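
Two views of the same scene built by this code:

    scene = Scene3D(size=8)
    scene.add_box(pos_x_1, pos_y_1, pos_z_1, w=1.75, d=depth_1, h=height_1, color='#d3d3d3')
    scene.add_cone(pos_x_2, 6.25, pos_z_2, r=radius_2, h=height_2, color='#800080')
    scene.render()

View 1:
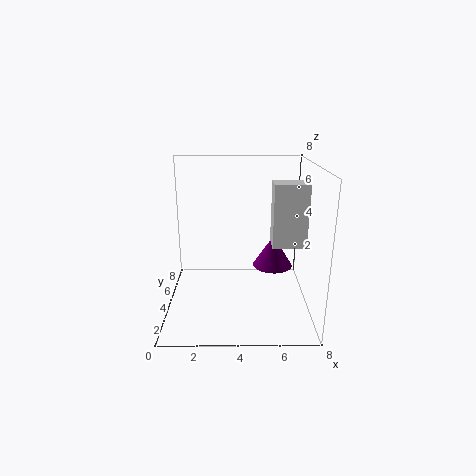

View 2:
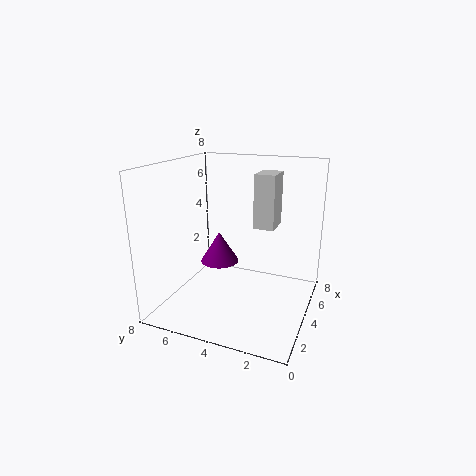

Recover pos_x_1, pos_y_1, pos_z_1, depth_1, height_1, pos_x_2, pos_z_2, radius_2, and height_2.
pos_x_1 = 5.75
pos_y_1 = 2.5
pos_z_1 = 4
depth_1 = 1.25
height_1 = 3.25
pos_x_2 = 6.25
pos_z_2 = 1.25
radius_2 = 1.25
height_2 = 2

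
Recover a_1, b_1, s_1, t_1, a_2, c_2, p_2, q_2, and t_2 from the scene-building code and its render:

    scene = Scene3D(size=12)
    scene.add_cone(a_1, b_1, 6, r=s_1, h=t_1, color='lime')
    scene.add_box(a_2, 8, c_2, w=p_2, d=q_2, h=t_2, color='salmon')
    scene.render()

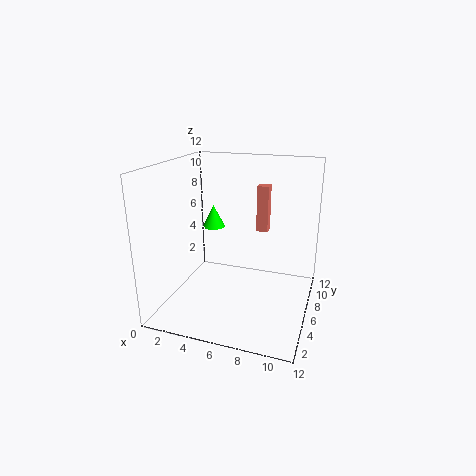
a_1 = 3; b_1 = 8; s_1 = 1; t_1 = 2; a_2 = 7; c_2 = 6; p_2 = 1; q_2 = 1; t_2 = 4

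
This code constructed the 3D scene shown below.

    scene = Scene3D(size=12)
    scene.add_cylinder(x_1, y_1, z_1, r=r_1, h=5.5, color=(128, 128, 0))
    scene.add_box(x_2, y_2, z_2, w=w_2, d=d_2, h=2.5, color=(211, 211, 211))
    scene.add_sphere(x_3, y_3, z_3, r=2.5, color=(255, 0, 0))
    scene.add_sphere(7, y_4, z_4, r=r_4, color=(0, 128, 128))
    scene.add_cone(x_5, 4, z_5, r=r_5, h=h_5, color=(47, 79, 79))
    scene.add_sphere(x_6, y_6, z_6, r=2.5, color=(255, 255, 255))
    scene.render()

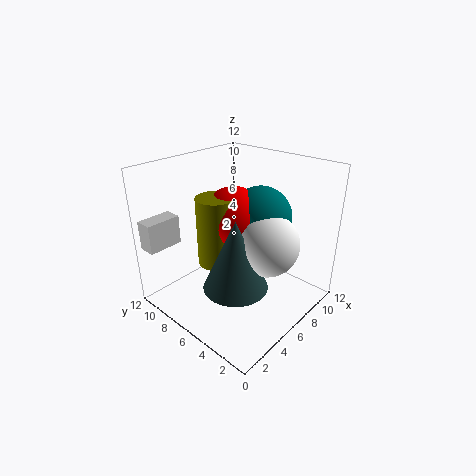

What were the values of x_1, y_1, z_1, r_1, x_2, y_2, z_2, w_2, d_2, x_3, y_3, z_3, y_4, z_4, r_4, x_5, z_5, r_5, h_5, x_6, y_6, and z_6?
x_1 = 4, y_1 = 6.5, z_1 = 4.5, r_1 = 1.5, x_2 = 0.5, y_2 = 10.5, z_2 = 5, w_2 = 3, d_2 = 1.5, x_3 = 5.5, y_3 = 6, z_3 = 8, y_4 = 4.5, z_4 = 8, r_4 = 2.5, x_5 = 3.5, z_5 = 3.5, r_5 = 2.5, h_5 = 5.5, x_6 = 6, y_6 = 3, z_6 = 6.5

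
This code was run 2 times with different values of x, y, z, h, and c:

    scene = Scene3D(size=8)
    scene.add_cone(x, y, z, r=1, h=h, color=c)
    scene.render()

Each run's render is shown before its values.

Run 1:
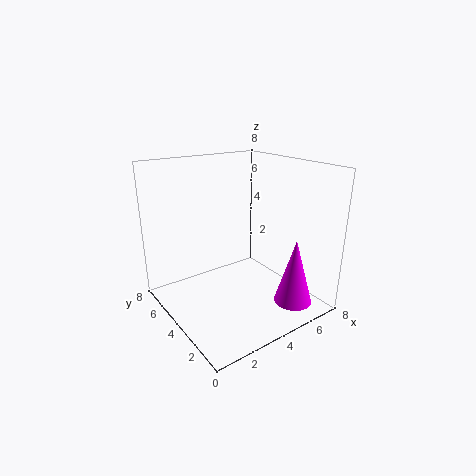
x = 5.5; y = 1; z = 1; h = 3.5; c = 'magenta'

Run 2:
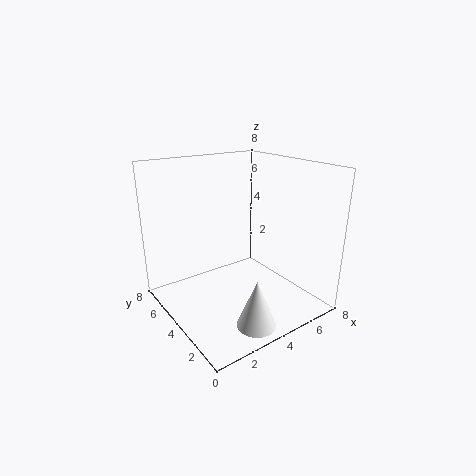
x = 3; y = 1; z = 0.5; h = 2.5; c = 'white'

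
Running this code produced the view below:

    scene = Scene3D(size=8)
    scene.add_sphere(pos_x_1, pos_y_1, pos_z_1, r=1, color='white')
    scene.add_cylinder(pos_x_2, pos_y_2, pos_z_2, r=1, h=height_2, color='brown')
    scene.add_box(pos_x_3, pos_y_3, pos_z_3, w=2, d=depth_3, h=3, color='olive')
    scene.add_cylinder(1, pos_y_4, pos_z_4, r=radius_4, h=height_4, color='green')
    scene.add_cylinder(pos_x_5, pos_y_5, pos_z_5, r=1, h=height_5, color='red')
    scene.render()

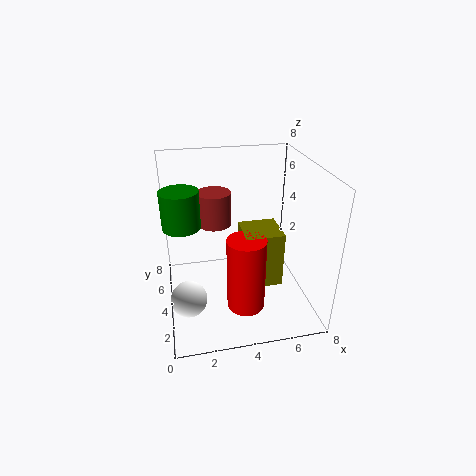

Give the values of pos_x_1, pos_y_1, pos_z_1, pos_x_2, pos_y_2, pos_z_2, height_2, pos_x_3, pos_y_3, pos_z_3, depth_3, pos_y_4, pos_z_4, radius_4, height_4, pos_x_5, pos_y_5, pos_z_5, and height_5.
pos_x_1 = 1, pos_y_1 = 3, pos_z_1 = 1, pos_x_2 = 3, pos_y_2 = 6, pos_z_2 = 4, height_2 = 2, pos_x_3 = 4, pos_y_3 = 2, pos_z_3 = 2, depth_3 = 2, pos_y_4 = 4, pos_z_4 = 5, radius_4 = 1, height_4 = 2, pos_x_5 = 4, pos_y_5 = 2, pos_z_5 = 1, height_5 = 4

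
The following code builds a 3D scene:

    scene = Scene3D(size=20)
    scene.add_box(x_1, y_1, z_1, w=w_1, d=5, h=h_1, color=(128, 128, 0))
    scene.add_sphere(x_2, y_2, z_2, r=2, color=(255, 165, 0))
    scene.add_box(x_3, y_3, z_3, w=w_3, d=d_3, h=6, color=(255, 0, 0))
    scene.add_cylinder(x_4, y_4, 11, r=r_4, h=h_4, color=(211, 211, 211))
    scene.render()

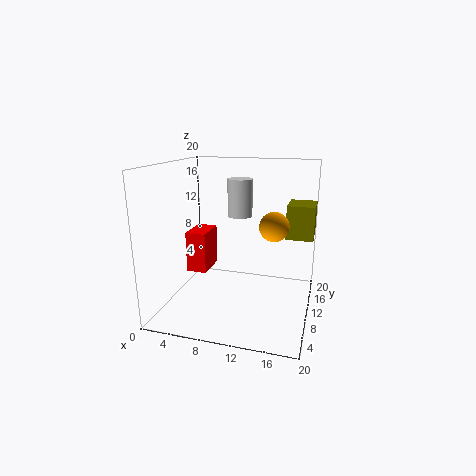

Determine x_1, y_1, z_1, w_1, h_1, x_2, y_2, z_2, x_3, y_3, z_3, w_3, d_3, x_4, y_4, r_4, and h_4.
x_1 = 16; y_1 = 14; z_1 = 9; w_1 = 4; h_1 = 5; x_2 = 15; y_2 = 10; z_2 = 12; x_3 = 2; y_3 = 10; z_3 = 4; w_3 = 3; d_3 = 5; x_4 = 8; y_4 = 18; r_4 = 2; h_4 = 6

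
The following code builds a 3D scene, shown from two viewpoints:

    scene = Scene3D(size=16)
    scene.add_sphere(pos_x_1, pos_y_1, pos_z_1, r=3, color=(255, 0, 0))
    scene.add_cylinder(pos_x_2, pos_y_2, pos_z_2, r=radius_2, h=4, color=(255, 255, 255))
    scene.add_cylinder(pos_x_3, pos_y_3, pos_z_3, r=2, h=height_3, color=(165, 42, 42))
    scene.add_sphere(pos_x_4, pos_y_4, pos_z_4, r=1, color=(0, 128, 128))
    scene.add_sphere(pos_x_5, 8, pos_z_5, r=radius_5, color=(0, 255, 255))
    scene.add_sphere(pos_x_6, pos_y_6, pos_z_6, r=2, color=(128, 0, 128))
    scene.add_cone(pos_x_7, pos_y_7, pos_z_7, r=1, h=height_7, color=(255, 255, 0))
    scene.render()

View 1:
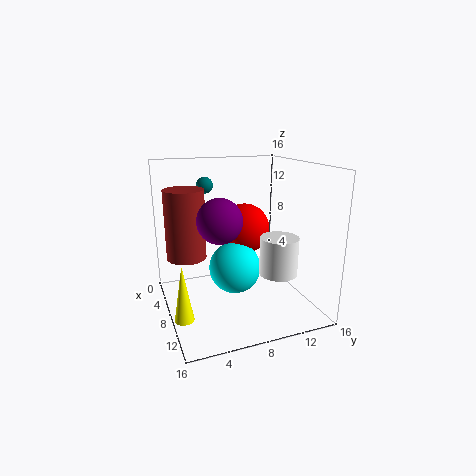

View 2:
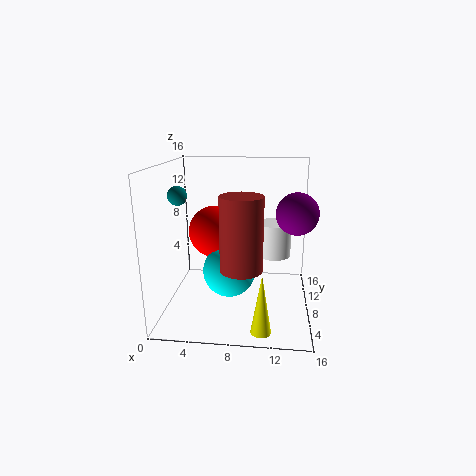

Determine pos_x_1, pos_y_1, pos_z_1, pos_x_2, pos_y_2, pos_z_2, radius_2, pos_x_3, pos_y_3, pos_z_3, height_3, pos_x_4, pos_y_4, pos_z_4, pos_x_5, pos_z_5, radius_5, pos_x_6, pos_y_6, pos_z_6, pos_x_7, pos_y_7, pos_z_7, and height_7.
pos_x_1 = 5; pos_y_1 = 10; pos_z_1 = 8; pos_x_2 = 12; pos_y_2 = 11; pos_z_2 = 5; radius_2 = 2; pos_x_3 = 9; pos_y_3 = 2; pos_z_3 = 7; height_3 = 7; pos_x_4 = 2; pos_y_4 = 6; pos_z_4 = 13; pos_x_5 = 7; pos_z_5 = 4; radius_5 = 3; pos_x_6 = 14; pos_y_6 = 4; pos_z_6 = 12; pos_x_7 = 11; pos_y_7 = 1; pos_z_7 = 1; height_7 = 6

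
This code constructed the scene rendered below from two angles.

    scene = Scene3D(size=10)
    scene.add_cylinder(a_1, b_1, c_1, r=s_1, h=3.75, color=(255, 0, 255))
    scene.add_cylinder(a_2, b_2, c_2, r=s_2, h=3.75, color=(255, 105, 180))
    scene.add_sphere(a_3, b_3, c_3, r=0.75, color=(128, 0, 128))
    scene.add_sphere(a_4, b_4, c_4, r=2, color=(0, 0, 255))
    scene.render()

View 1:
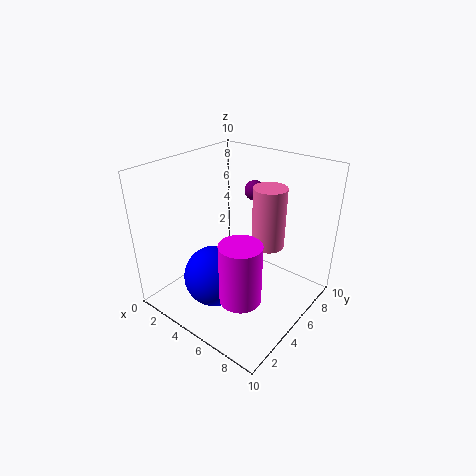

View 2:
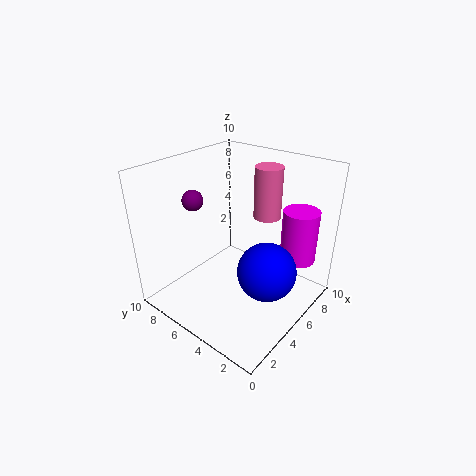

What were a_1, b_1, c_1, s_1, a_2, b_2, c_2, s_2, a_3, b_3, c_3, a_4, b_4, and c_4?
a_1 = 7.75; b_1 = 1.75; c_1 = 3.25; s_1 = 1.25; a_2 = 7.75; b_2 = 4.5; c_2 = 5.75; s_2 = 1; a_3 = 4; b_3 = 8.25; c_3 = 7.25; a_4 = 5; b_4 = 2.5; c_4 = 3.25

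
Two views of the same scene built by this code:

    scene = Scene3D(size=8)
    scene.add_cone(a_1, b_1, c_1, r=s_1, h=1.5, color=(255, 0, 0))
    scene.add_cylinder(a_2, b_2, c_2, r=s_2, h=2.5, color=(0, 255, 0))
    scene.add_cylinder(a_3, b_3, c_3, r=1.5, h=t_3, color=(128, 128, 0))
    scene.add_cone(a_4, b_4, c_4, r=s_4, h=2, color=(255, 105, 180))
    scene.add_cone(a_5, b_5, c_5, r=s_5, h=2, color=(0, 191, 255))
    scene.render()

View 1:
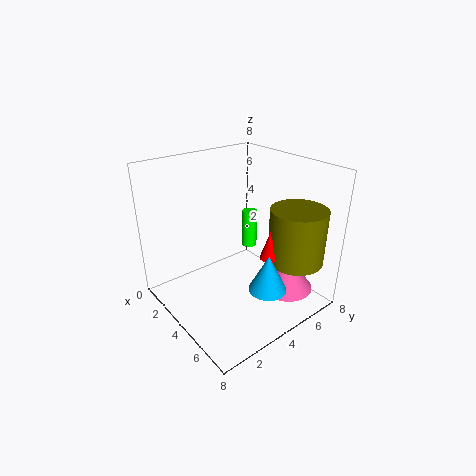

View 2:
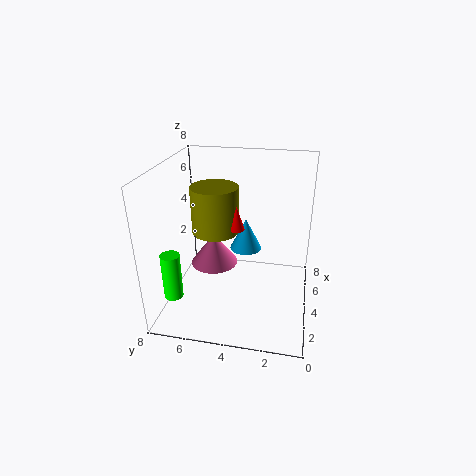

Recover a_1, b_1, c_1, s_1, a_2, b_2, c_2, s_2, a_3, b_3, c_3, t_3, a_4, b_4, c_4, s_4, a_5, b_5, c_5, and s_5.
a_1 = 6, b_1 = 4.5, c_1 = 3.5, s_1 = 0.5, a_2 = 1.5, b_2 = 7, c_2 = 1.5, s_2 = 0.5, a_3 = 6.5, b_3 = 6, c_3 = 3, t_3 = 3, a_4 = 6, b_4 = 6, c_4 = 1, s_4 = 1.5, a_5 = 6.5, b_5 = 4, c_5 = 2, s_5 = 1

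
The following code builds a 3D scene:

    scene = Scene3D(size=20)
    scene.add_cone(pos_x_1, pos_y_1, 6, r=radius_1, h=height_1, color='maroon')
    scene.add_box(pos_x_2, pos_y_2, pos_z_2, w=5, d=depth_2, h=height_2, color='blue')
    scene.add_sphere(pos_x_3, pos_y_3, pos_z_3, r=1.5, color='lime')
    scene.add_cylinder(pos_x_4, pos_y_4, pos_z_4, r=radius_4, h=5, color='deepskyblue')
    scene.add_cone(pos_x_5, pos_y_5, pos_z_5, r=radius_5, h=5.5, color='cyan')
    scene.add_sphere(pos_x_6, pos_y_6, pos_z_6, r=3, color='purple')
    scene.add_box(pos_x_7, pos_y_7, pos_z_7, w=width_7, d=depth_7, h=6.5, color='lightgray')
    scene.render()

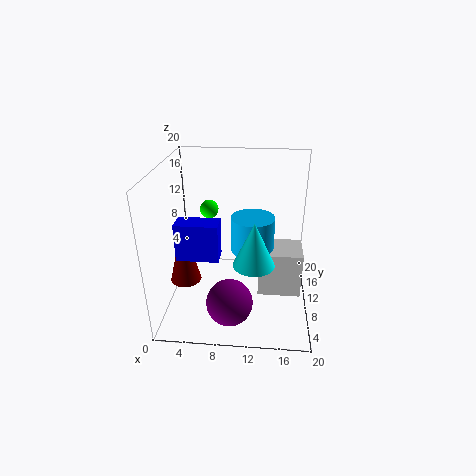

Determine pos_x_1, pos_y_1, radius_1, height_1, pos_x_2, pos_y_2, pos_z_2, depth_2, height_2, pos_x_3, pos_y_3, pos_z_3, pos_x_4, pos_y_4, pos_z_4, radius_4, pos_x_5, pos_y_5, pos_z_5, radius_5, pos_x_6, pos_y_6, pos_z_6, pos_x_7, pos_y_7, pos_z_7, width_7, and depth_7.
pos_x_1 = 3.5
pos_y_1 = 5.5
radius_1 = 2
height_1 = 8
pos_x_2 = 3.5
pos_y_2 = 2
pos_z_2 = 11
depth_2 = 2.5
height_2 = 4.5
pos_x_3 = 4.5
pos_y_3 = 18.5
pos_z_3 = 10.5
pos_x_4 = 12
pos_y_4 = 10.5
pos_z_4 = 8
radius_4 = 3
pos_x_5 = 12.5
pos_y_5 = 3.5
pos_z_5 = 10
radius_5 = 2.5
pos_x_6 = 9.5
pos_y_6 = 3.5
pos_z_6 = 4
pos_x_7 = 13
pos_y_7 = 8
pos_z_7 = 2
width_7 = 6
depth_7 = 5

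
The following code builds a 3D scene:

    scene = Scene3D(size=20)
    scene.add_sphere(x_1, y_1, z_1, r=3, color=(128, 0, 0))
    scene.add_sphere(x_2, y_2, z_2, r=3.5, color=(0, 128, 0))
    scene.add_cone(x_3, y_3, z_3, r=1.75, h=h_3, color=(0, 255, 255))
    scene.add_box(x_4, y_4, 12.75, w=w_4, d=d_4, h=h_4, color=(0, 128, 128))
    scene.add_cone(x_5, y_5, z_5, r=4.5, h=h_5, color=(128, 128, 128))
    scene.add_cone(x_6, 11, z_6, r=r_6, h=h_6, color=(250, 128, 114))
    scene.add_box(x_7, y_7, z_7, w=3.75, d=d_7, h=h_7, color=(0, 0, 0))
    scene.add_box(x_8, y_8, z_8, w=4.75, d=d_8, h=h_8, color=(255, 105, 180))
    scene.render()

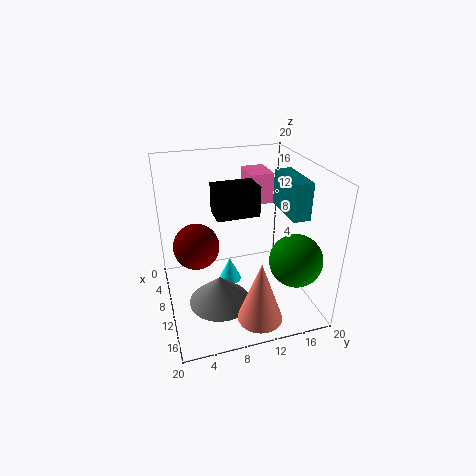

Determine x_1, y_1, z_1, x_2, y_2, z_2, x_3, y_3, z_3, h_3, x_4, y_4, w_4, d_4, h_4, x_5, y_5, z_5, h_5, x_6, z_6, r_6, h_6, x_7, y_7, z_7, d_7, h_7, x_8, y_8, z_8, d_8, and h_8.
x_1 = 11; y_1 = 4; z_1 = 10.25; x_2 = 15.5; y_2 = 16.25; z_2 = 8.5; x_3 = 6.5; y_3 = 9.75; z_3 = 0.75; h_3 = 3.75; x_4 = 6; y_4 = 16.75; w_4 = 7; d_4 = 2.5; h_4 = 5.25; x_5 = 10.75; y_5 = 7; z_5 = 0.25; h_5 = 4.25; x_6 = 16.75; z_6 = 1.25; r_6 = 3; h_6 = 8.5; x_7 = 8; y_7 = 6.75; z_7 = 13.75; d_7 = 5.75; h_7 = 4; x_8 = 1.75; y_8 = 13; z_8 = 13; d_8 = 3.5; h_8 = 4.5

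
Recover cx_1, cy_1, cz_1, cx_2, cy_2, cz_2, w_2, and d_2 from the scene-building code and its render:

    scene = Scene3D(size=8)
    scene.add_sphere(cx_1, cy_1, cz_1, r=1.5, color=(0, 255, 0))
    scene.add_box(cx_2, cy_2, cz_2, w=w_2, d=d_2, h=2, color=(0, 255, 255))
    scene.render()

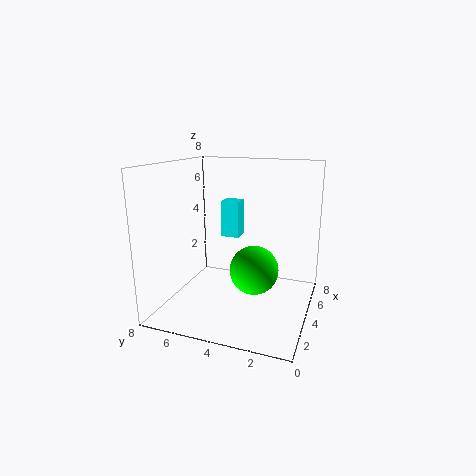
cx_1 = 5.5, cy_1 = 3.5, cz_1 = 1.5, cx_2 = 4, cy_2 = 4, cz_2 = 4, w_2 = 1, d_2 = 1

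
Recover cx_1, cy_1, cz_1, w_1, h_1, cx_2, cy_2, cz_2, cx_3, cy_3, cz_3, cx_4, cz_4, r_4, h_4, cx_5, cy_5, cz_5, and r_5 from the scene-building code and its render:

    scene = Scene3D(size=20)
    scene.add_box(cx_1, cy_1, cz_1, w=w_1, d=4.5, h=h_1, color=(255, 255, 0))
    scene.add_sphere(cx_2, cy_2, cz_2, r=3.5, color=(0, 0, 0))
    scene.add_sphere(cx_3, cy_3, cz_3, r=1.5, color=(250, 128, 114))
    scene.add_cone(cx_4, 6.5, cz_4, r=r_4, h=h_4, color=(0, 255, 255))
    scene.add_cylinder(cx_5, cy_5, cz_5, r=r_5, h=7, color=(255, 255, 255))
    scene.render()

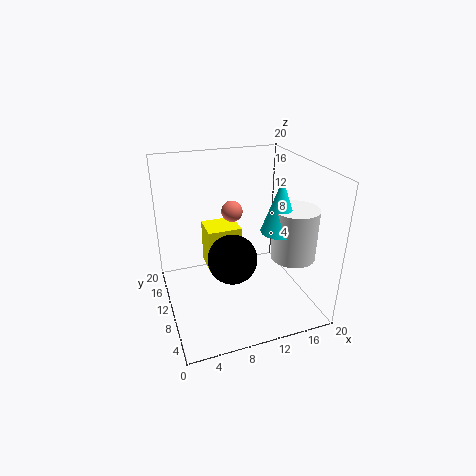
cx_1 = 6.5
cy_1 = 12.5
cz_1 = 3.5
w_1 = 5
h_1 = 6.5
cx_2 = 9
cy_2 = 9.5
cz_2 = 7
cx_3 = 10
cy_3 = 12.5
cz_3 = 13
cx_4 = 14.5
cz_4 = 12
r_4 = 2.5
h_4 = 7
cx_5 = 16.5
cy_5 = 6
cz_5 = 8
r_5 = 3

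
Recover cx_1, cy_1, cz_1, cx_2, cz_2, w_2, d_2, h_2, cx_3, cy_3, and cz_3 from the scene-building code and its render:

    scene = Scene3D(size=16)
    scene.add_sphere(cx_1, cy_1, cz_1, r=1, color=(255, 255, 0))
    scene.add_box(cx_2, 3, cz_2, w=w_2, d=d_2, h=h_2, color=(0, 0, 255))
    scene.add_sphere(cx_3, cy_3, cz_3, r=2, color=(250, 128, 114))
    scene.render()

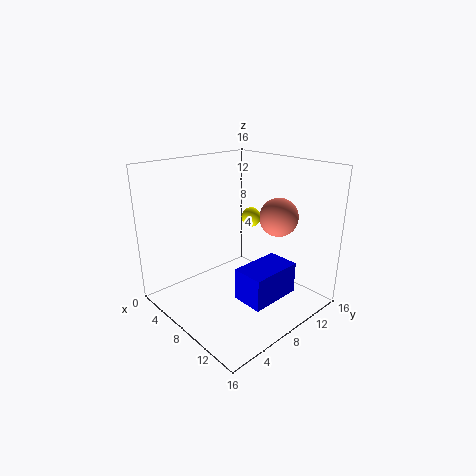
cx_1 = 10, cy_1 = 8, cz_1 = 11, cx_2 = 13, cz_2 = 5, w_2 = 3, d_2 = 5, h_2 = 3, cx_3 = 12, cy_3 = 10, cz_3 = 11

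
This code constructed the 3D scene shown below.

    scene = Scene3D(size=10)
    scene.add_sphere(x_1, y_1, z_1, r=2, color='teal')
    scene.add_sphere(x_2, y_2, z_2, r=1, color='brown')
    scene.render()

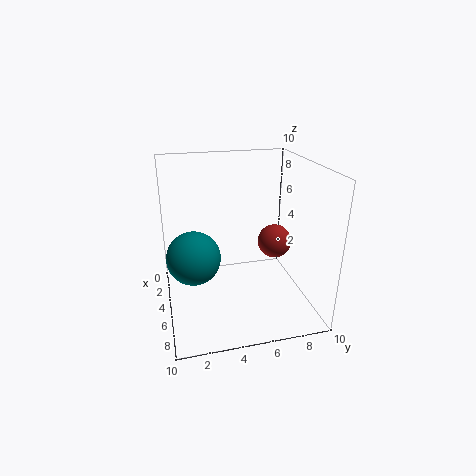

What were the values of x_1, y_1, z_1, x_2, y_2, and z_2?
x_1 = 3.5, y_1 = 2, z_1 = 3, x_2 = 8, y_2 = 6.5, z_2 = 6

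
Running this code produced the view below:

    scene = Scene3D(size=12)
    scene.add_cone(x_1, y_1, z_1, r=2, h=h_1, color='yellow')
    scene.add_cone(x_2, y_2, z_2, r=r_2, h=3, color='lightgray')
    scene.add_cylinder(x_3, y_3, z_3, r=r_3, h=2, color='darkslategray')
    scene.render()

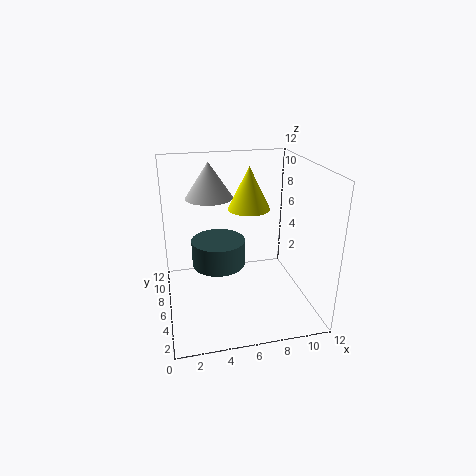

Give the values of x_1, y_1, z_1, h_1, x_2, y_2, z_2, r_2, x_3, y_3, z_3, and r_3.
x_1 = 8, y_1 = 10, z_1 = 7, h_1 = 4, x_2 = 4, y_2 = 8, z_2 = 9, r_2 = 2, x_3 = 4, y_3 = 4, z_3 = 5, r_3 = 2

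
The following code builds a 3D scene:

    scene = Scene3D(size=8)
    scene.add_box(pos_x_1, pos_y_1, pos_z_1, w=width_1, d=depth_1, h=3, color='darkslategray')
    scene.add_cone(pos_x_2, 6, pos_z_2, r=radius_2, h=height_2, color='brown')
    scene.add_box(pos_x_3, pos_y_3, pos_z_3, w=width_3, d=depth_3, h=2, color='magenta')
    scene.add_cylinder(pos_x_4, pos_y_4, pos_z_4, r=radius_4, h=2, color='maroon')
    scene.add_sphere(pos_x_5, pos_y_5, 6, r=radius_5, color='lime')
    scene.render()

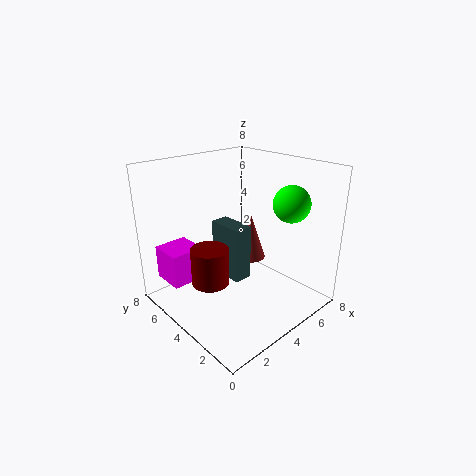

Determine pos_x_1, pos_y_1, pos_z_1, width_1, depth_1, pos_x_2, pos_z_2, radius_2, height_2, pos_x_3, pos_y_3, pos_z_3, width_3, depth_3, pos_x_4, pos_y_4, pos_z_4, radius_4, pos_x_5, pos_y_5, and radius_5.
pos_x_1 = 3, pos_y_1 = 3, pos_z_1 = 2, width_1 = 1, depth_1 = 2, pos_x_2 = 7, pos_z_2 = 1, radius_2 = 1, height_2 = 3, pos_x_3 = 1, pos_y_3 = 6, pos_z_3 = 1, width_3 = 2, depth_3 = 2, pos_x_4 = 2, pos_y_4 = 4, pos_z_4 = 2, radius_4 = 1, pos_x_5 = 6, pos_y_5 = 2, radius_5 = 1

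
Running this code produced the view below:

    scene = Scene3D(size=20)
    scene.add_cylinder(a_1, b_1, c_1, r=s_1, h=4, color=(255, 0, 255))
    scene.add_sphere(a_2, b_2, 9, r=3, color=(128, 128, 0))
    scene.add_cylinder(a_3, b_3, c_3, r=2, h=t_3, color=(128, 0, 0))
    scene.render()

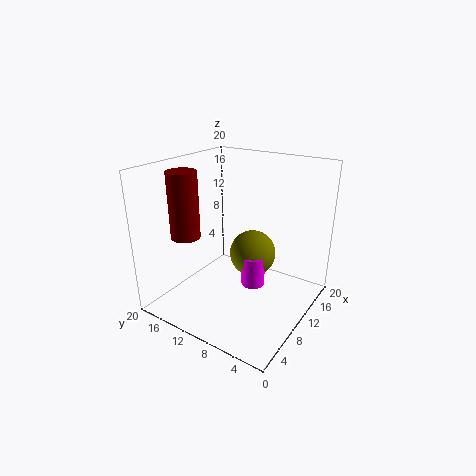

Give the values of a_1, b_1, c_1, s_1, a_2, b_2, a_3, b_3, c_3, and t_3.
a_1 = 7.5, b_1 = 6, c_1 = 5.5, s_1 = 1.5, a_2 = 9, b_2 = 7, a_3 = 5.5, b_3 = 15.5, c_3 = 10.5, t_3 = 9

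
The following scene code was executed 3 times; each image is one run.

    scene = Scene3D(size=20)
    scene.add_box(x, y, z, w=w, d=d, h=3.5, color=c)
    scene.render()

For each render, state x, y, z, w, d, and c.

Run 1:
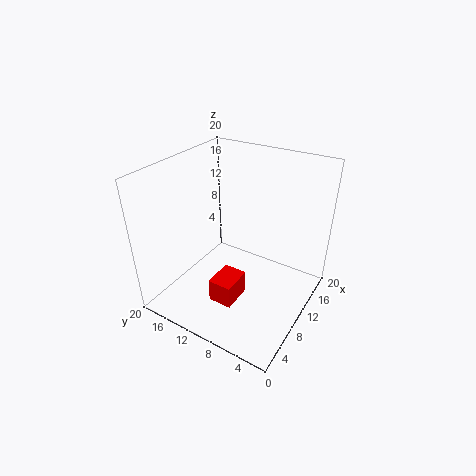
x = 6; y = 9; z = 0.5; w = 4.5; d = 3.5; c = 'red'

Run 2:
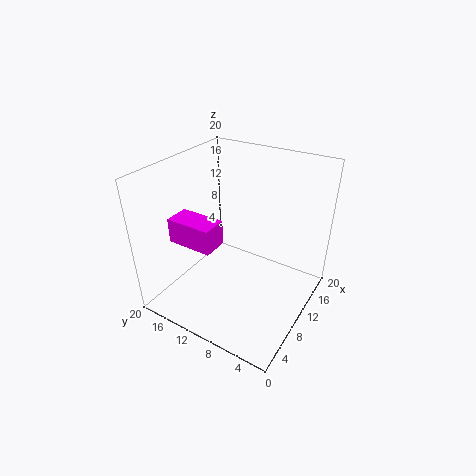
x = 5; y = 11.5; z = 9.5; w = 3.5; d = 6.5; c = 'magenta'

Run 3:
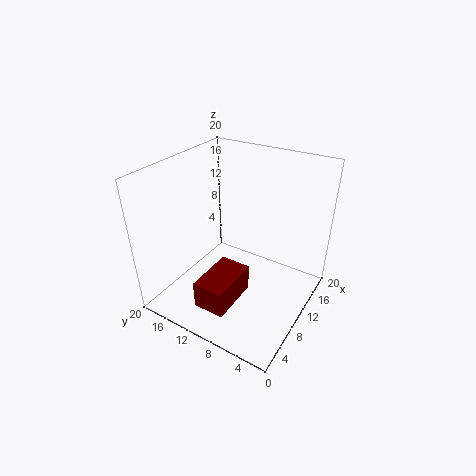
x = 0.5; y = 6.5; z = 5; w = 6.5; d = 4; c = 'maroon'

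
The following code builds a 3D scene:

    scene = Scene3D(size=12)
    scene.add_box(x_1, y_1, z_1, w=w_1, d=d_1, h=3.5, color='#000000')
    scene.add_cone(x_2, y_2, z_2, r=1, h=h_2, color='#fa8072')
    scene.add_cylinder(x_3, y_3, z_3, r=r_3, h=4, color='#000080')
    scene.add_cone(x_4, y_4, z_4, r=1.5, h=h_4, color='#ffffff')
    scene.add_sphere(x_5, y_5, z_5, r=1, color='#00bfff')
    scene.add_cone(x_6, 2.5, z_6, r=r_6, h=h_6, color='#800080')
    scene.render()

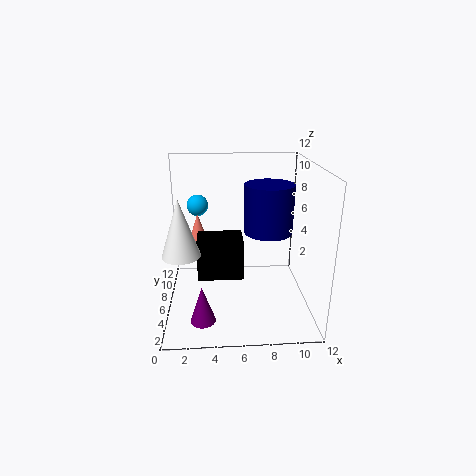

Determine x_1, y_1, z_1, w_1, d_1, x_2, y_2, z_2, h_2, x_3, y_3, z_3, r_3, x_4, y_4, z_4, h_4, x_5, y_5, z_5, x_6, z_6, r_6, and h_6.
x_1 = 2.5, y_1 = 6, z_1 = 2, w_1 = 4, d_1 = 3, x_2 = 2.5, y_2 = 9.5, z_2 = 4, h_2 = 3, x_3 = 8.5, y_3 = 6, z_3 = 6.5, r_3 = 2, x_4 = 1.5, y_4 = 4, z_4 = 5.5, h_4 = 4.5, x_5 = 2.5, y_5 = 10.5, z_5 = 7.5, x_6 = 3, z_6 = 0.5, r_6 = 1, h_6 = 3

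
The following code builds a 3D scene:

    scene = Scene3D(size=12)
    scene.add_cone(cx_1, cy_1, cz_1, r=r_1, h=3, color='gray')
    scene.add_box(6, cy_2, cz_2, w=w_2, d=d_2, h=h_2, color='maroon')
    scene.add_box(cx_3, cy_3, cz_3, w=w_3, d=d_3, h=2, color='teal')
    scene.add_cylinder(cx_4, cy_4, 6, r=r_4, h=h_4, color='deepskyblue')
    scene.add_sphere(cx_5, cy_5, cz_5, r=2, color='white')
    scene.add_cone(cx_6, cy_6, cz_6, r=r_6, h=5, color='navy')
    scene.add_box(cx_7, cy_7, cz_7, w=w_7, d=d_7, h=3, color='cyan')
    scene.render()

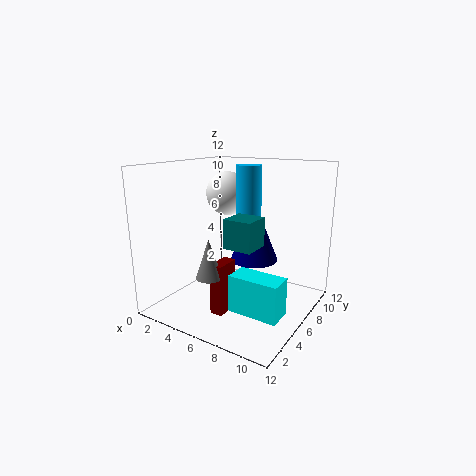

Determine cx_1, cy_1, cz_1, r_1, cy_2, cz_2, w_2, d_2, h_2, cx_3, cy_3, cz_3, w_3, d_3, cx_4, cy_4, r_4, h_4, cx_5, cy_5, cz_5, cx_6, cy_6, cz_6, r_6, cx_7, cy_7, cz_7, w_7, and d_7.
cx_1 = 6
cy_1 = 2
cz_1 = 4
r_1 = 1
cy_2 = 2
cz_2 = 1
w_2 = 1
d_2 = 2
h_2 = 4
cx_3 = 8
cy_3 = 1
cz_3 = 7
w_3 = 2
d_3 = 2
cx_4 = 7
cy_4 = 6
r_4 = 1
h_4 = 6
cx_5 = 3
cy_5 = 9
cz_5 = 9
cx_6 = 7
cy_6 = 7
cz_6 = 4
r_6 = 2
cx_7 = 7
cy_7 = 3
cz_7 = 1
w_7 = 4
d_7 = 2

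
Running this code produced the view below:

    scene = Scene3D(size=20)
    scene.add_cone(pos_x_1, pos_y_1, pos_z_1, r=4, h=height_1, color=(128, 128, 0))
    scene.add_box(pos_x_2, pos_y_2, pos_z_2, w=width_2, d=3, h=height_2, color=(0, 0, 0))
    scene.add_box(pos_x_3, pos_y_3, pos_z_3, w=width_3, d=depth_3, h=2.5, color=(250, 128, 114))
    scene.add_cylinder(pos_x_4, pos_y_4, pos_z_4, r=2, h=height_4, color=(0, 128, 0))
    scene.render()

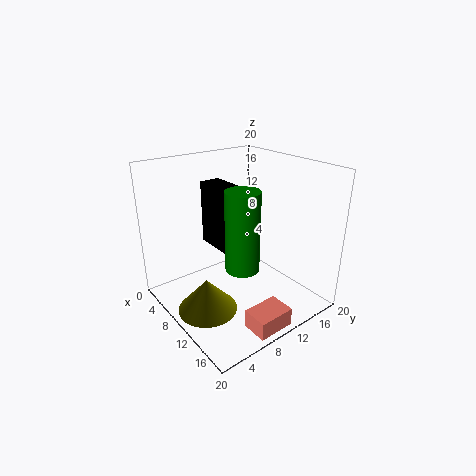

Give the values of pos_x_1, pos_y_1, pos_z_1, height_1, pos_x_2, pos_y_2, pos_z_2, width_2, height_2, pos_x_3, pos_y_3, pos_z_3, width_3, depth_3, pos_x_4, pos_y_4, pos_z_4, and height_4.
pos_x_1 = 11
pos_y_1 = 4
pos_z_1 = 1.5
height_1 = 4.5
pos_x_2 = 4
pos_y_2 = 8
pos_z_2 = 8
width_2 = 6.5
height_2 = 9
pos_x_3 = 16
pos_y_3 = 6.5
pos_z_3 = 0.5
width_3 = 3.5
depth_3 = 5
pos_x_4 = 16
pos_y_4 = 6
pos_z_4 = 9.5
height_4 = 9.5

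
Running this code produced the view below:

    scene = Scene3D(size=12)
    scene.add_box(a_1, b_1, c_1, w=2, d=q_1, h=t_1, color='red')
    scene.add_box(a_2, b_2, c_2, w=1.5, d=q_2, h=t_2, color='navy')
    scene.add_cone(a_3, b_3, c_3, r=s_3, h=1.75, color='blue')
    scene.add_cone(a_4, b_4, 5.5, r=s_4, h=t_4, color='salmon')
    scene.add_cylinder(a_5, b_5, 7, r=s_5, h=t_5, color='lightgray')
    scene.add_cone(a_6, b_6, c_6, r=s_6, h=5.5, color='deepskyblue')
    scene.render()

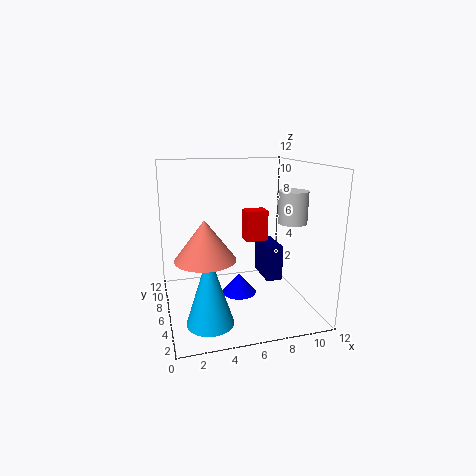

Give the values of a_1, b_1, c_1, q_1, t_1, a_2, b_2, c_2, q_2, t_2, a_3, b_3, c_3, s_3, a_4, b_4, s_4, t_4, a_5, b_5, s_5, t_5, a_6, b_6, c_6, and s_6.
a_1 = 7.25; b_1 = 7.5; c_1 = 5; q_1 = 1.5; t_1 = 2.75; a_2 = 9; b_2 = 6.75; c_2 = 1.25; q_2 = 3.5; t_2 = 3.25; a_3 = 6.25; b_3 = 6.5; c_3 = 0.75; s_3 = 1.5; a_4 = 2.75; b_4 = 3.25; s_4 = 2.25; t_4 = 3; a_5 = 10.75; b_5 = 5.75; s_5 = 1.25; t_5 = 2.75; a_6 = 2.75; b_6 = 2; c_6 = 1; s_6 = 1.75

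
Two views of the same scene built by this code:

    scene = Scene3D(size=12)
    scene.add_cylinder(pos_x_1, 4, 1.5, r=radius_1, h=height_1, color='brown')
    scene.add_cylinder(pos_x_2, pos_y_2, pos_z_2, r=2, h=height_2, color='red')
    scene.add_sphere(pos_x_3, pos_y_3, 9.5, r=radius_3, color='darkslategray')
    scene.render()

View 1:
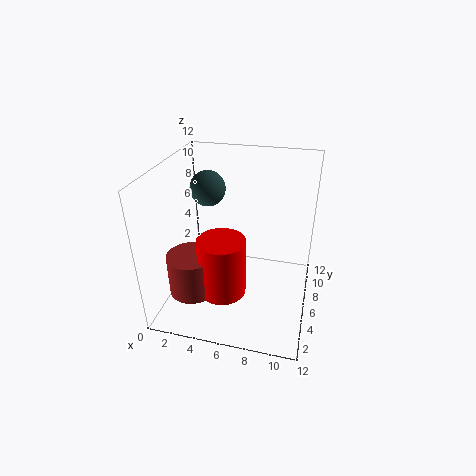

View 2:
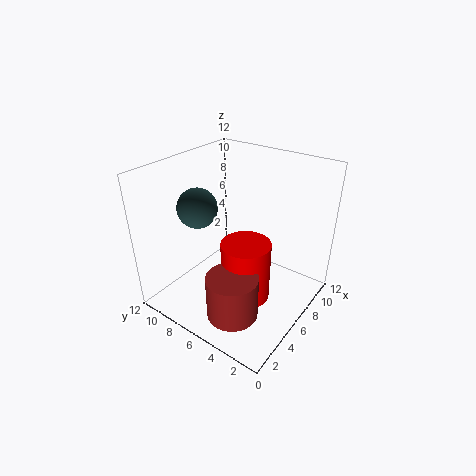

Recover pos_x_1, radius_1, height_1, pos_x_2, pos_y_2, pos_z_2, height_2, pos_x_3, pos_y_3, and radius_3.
pos_x_1 = 2.5, radius_1 = 2, height_1 = 3.5, pos_x_2 = 5, pos_y_2 = 4.5, pos_z_2 = 1.5, height_2 = 5, pos_x_3 = 3, pos_y_3 = 7.5, radius_3 = 1.5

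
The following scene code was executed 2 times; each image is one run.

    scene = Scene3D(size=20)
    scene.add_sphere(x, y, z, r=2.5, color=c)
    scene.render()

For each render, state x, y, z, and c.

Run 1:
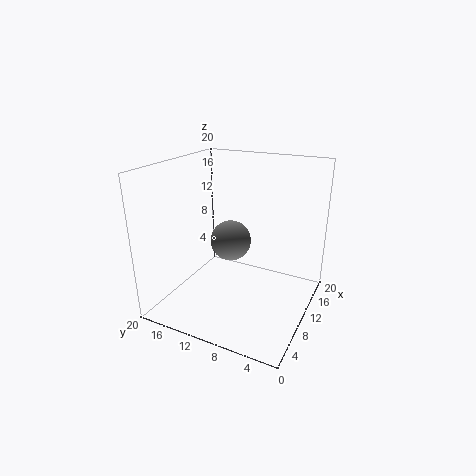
x = 6; y = 9; z = 11.5; c = 'gray'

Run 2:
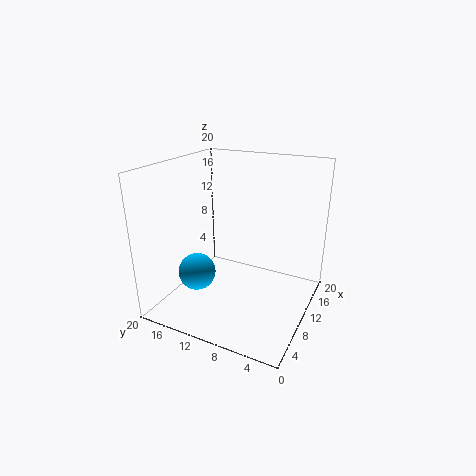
x = 5.5; y = 14; z = 6; c = 'deepskyblue'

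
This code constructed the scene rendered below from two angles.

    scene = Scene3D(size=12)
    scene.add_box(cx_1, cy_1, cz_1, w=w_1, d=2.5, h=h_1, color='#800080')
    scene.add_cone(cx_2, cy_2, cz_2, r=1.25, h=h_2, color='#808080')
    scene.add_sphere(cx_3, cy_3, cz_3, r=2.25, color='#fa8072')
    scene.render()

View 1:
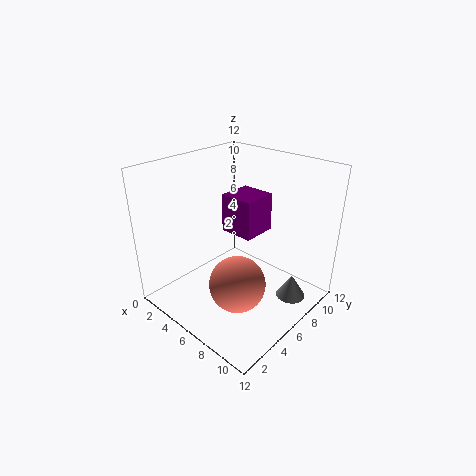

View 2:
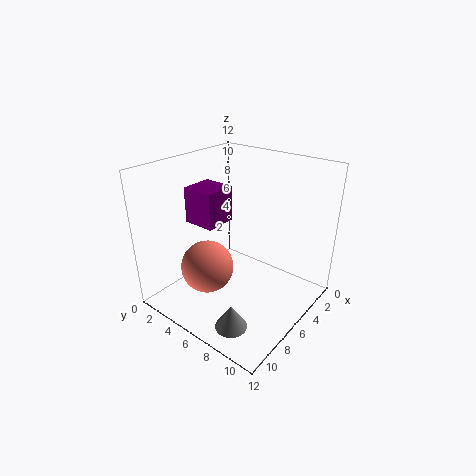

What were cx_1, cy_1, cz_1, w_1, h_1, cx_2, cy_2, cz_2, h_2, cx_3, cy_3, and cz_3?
cx_1 = 6.75
cy_1 = 3.5
cz_1 = 8
w_1 = 2.5
h_1 = 2.75
cx_2 = 10
cy_2 = 8.5
cz_2 = 0.75
h_2 = 2
cx_3 = 7.75
cy_3 = 4
cz_3 = 3.25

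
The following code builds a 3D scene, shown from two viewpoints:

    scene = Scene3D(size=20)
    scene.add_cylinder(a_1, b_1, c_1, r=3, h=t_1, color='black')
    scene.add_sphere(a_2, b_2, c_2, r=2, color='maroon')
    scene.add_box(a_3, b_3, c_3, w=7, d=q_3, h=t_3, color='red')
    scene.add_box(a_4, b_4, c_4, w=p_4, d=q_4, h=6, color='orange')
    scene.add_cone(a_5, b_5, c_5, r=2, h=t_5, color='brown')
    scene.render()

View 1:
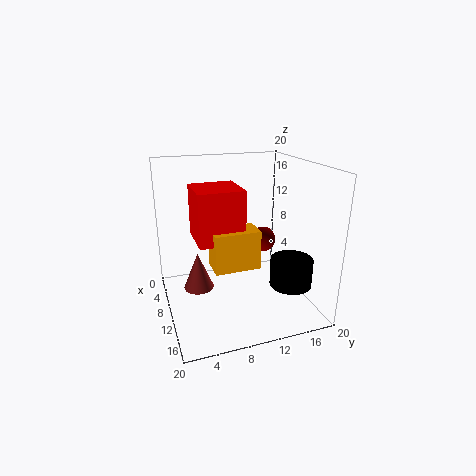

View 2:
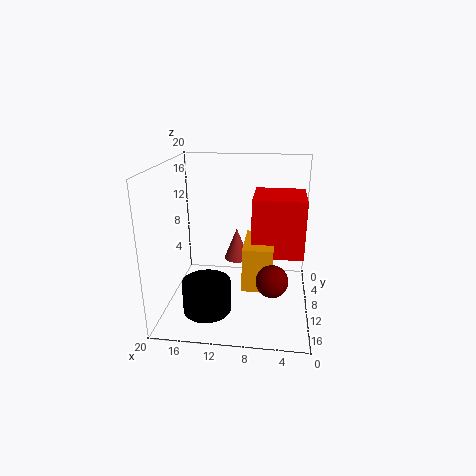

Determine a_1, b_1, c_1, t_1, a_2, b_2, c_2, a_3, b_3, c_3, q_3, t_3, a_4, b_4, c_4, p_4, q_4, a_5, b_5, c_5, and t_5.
a_1 = 13
b_1 = 17
c_1 = 3
t_1 = 4
a_2 = 5
b_2 = 16
c_2 = 7
a_3 = 1
b_3 = 5
c_3 = 8
q_3 = 7
t_3 = 8
a_4 = 5
b_4 = 7
c_4 = 4
p_4 = 4
q_4 = 7
a_5 = 11
b_5 = 4
c_5 = 4
t_5 = 5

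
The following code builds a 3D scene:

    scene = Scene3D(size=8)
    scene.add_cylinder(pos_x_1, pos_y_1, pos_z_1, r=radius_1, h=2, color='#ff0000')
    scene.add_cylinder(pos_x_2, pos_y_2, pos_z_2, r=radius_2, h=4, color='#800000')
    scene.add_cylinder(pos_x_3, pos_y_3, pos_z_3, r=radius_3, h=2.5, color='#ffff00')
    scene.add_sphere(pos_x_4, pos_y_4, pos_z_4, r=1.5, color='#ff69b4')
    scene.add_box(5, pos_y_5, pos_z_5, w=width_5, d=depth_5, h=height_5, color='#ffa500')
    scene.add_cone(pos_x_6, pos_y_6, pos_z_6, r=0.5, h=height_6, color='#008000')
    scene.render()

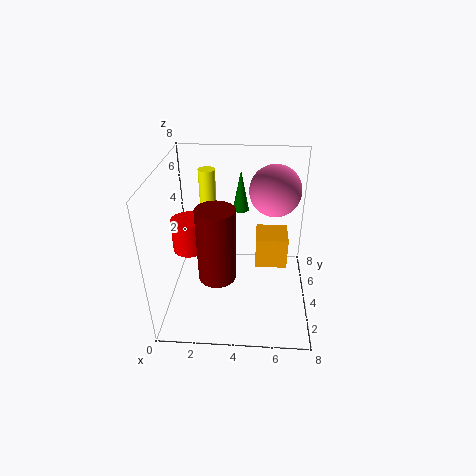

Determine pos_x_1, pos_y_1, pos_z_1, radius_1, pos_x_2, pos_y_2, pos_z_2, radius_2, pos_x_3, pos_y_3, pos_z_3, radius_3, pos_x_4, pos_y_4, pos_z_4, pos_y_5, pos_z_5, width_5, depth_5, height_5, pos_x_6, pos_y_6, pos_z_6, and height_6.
pos_x_1 = 1; pos_y_1 = 5; pos_z_1 = 2.5; radius_1 = 1; pos_x_2 = 3; pos_y_2 = 2.5; pos_z_2 = 2.5; radius_2 = 1; pos_x_3 = 2; pos_y_3 = 6.5; pos_z_3 = 4.5; radius_3 = 0.5; pos_x_4 = 6; pos_y_4 = 6; pos_z_4 = 6; pos_y_5 = 1.5; pos_z_5 = 4; width_5 = 1.5; depth_5 = 1.5; height_5 = 1.5; pos_x_6 = 4; pos_y_6 = 6.5; pos_z_6 = 4.5; height_6 = 2.5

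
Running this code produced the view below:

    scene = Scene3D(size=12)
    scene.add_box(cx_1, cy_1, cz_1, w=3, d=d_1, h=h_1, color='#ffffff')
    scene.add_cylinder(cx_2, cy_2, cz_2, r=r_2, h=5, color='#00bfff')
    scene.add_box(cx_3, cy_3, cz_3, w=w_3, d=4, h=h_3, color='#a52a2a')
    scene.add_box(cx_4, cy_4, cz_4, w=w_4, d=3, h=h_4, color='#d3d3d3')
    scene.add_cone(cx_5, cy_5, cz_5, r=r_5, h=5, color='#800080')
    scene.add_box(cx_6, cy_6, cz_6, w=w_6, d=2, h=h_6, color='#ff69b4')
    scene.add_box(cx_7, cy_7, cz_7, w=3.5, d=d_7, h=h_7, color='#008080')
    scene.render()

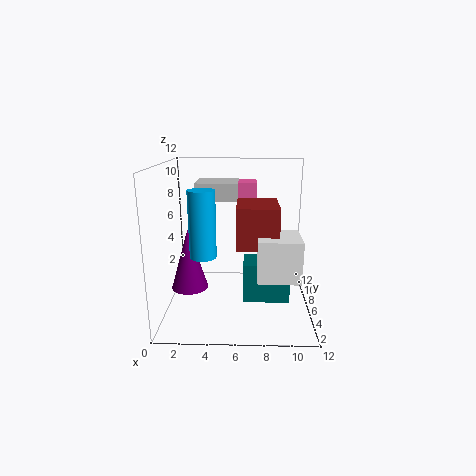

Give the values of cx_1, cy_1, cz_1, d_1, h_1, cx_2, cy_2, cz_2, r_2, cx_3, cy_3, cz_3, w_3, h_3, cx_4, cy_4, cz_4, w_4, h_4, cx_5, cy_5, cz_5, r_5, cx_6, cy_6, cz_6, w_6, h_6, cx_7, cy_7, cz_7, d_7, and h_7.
cx_1 = 7.5; cy_1 = 0.5; cz_1 = 4.5; d_1 = 3; h_1 = 3; cx_2 = 3.5; cy_2 = 3; cz_2 = 5.5; r_2 = 1; cx_3 = 6; cy_3 = 1.5; cz_3 = 6.5; w_3 = 3; h_3 = 3; cx_4 = 2.5; cy_4 = 6; cz_4 = 9; w_4 = 3.5; h_4 = 1.5; cx_5 = 2; cy_5 = 5; cz_5 = 2; r_5 = 1.5; cx_6 = 6; cy_6 = 6.5; cz_6 = 7.5; w_6 = 1.5; h_6 = 3; cx_7 = 6.5; cy_7 = 2.5; cz_7 = 2; d_7 = 2.5; h_7 = 3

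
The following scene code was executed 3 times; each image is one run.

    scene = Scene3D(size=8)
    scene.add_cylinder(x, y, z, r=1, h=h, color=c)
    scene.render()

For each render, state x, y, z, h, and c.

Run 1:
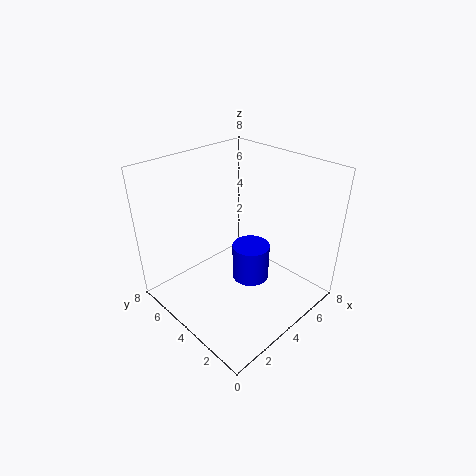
x = 4
y = 3
z = 2
h = 2
c = 'blue'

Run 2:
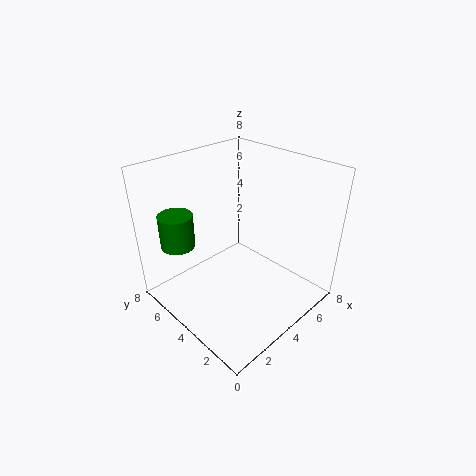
x = 2
y = 7
z = 3
h = 2
c = 'green'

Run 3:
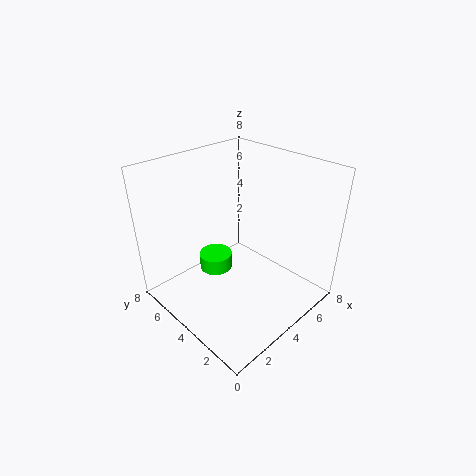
x = 4
y = 6
z = 1
h = 1
c = 'lime'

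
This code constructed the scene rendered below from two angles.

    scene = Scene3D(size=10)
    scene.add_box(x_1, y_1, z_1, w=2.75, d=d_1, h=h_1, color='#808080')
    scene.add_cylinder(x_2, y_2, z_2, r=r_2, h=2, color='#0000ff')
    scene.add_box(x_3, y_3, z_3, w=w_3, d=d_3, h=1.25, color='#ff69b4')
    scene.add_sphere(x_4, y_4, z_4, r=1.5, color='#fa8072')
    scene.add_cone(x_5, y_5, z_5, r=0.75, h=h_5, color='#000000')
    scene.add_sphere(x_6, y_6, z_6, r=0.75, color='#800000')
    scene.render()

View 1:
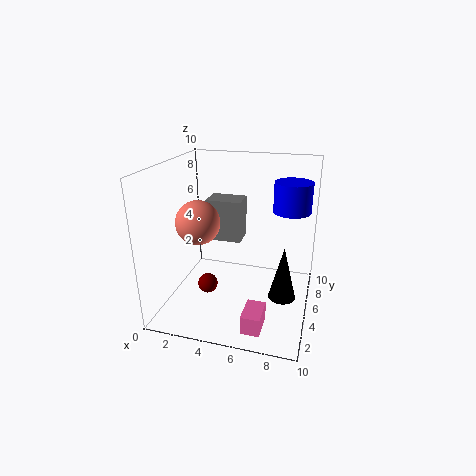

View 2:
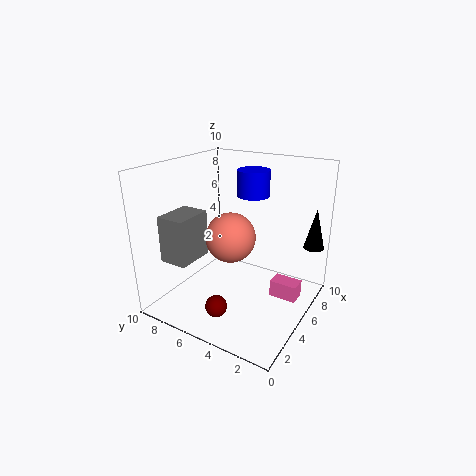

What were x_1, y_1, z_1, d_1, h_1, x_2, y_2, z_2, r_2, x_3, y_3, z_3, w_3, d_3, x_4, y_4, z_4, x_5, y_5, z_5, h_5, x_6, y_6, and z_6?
x_1 = 1.75; y_1 = 7.25; z_1 = 3.5; d_1 = 2; h_1 = 3.25; x_2 = 8.5; y_2 = 5.75; z_2 = 7; r_2 = 1.25; x_3 = 6.25; y_3 = 1; z_3 = 0.25; w_3 = 1.25; d_3 = 2; x_4 = 2.5; y_4 = 4; z_4 = 6.25; x_5 = 8.75; y_5 = 0.75; z_5 = 3.75; h_5 = 3; x_6 = 2.5; y_6 = 5.25; z_6 = 0.75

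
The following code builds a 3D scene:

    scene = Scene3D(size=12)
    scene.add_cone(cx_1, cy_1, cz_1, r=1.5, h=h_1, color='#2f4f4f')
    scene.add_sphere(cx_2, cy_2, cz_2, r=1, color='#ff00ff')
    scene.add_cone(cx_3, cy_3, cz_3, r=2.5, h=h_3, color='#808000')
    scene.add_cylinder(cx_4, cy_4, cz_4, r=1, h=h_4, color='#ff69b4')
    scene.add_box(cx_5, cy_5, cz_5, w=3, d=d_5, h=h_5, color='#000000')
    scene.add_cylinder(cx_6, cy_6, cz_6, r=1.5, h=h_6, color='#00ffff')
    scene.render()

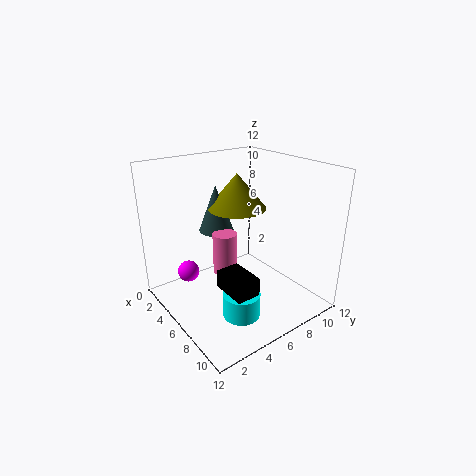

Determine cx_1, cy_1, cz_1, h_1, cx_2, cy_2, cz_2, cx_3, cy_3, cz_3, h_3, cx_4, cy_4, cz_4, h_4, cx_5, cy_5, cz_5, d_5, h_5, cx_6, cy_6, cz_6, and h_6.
cx_1 = 3.5
cy_1 = 5.5
cz_1 = 6
h_1 = 4
cx_2 = 1.5
cy_2 = 3.5
cz_2 = 1.5
cx_3 = 4.5
cy_3 = 7
cz_3 = 8
h_3 = 3
cx_4 = 5.5
cy_4 = 5
cz_4 = 3
h_4 = 3.5
cx_5 = 6.5
cy_5 = 3.5
cz_5 = 2.5
d_5 = 2
h_5 = 1.5
cx_6 = 8.5
cy_6 = 4.5
cz_6 = 0.5
h_6 = 2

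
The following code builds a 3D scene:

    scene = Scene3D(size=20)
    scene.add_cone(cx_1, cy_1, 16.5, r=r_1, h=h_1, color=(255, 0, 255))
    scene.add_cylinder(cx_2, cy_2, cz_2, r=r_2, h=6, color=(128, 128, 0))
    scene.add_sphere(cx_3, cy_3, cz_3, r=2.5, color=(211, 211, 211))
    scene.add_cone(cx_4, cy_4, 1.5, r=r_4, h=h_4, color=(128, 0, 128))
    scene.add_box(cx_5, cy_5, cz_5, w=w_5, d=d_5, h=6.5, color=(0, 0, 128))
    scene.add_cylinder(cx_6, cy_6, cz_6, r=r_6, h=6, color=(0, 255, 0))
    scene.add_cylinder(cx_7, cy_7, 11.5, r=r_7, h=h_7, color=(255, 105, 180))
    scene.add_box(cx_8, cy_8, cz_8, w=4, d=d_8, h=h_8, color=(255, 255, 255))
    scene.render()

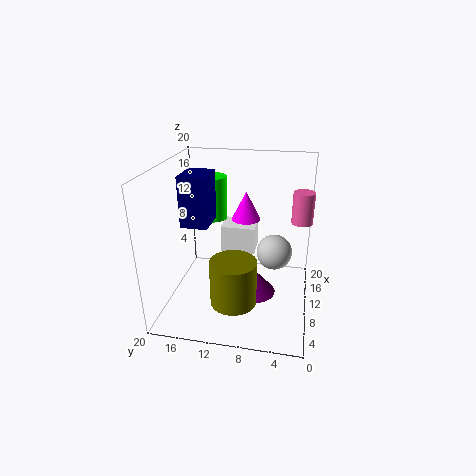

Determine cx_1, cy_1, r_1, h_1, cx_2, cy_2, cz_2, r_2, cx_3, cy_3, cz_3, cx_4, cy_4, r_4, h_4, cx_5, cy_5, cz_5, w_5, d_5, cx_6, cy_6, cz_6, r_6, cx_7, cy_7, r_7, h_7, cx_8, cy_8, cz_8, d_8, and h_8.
cx_1 = 2, cy_1 = 7.5, r_1 = 1.5, h_1 = 3, cx_2 = 4.5, cy_2 = 9.5, cz_2 = 3.5, r_2 = 3, cx_3 = 11.5, cy_3 = 5, cz_3 = 7.5, cx_4 = 10, cy_4 = 7.5, r_4 = 3, h_4 = 3.5, cx_5 = 5.5, cy_5 = 13, cz_5 = 13, w_5 = 4.5, d_5 = 3.5, cx_6 = 12, cy_6 = 14, cz_6 = 12, r_6 = 2, cx_7 = 13.5, cy_7 = 1.5, r_7 = 1.5, h_7 = 4.5, cx_8 = 12, cy_8 = 8, cz_8 = 6.5, d_8 = 5, h_8 = 4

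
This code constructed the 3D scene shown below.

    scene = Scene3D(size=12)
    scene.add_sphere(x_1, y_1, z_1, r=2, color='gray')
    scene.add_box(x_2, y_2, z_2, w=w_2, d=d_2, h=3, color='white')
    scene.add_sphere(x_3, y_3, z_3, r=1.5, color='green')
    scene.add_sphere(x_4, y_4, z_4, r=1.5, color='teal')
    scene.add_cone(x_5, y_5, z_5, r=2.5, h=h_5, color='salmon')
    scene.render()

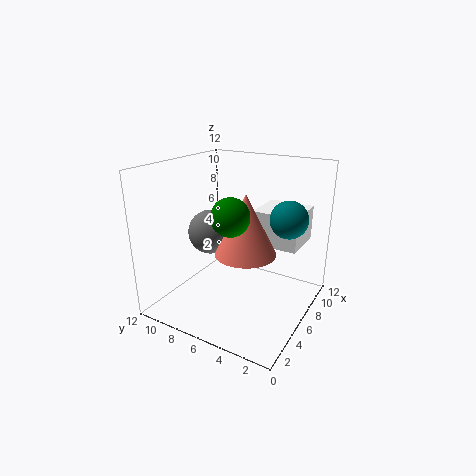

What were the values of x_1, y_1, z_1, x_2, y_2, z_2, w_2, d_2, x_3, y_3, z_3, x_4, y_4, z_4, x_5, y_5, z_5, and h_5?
x_1 = 7
y_1 = 9.5
z_1 = 5.5
x_2 = 7.5
y_2 = 1.5
z_2 = 5
w_2 = 4
d_2 = 4
x_3 = 4
y_3 = 5.5
z_3 = 8.5
x_4 = 7
y_4 = 2
z_4 = 8
x_5 = 5.5
y_5 = 5
z_5 = 5
h_5 = 5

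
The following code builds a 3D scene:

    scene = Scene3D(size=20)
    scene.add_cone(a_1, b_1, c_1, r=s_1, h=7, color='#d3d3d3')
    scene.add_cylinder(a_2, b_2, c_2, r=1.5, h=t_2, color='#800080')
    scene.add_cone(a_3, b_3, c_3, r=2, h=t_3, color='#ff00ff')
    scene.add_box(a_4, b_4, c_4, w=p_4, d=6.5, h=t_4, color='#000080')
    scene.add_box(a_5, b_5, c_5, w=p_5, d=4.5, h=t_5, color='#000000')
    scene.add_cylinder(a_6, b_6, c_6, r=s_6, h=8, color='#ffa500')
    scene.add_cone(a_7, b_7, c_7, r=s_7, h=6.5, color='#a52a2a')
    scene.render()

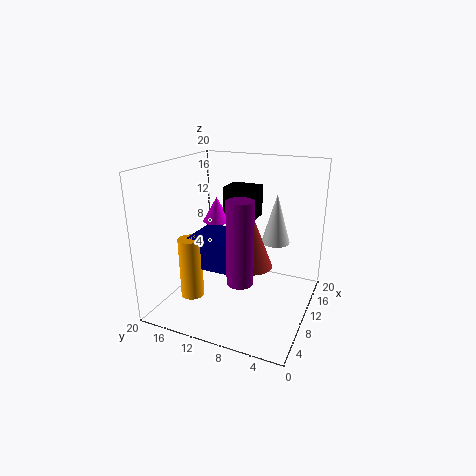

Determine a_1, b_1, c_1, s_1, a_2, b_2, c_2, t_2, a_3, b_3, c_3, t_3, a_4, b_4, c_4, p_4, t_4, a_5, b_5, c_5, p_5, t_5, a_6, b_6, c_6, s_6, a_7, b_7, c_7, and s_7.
a_1 = 13; b_1 = 5.5; c_1 = 9; s_1 = 2; a_2 = 1.5; b_2 = 6; c_2 = 8.5; t_2 = 9.5; a_3 = 11.5; b_3 = 14; c_3 = 11.5; t_3 = 3.5; a_4 = 4; b_4 = 8; c_4 = 7.5; p_4 = 6; t_4 = 4; a_5 = 11.5; b_5 = 8.5; c_5 = 12; p_5 = 4; t_5 = 4.5; a_6 = 4; b_6 = 14; c_6 = 3.5; s_6 = 1.5; a_7 = 5; b_7 = 6; c_7 = 9; s_7 = 2.5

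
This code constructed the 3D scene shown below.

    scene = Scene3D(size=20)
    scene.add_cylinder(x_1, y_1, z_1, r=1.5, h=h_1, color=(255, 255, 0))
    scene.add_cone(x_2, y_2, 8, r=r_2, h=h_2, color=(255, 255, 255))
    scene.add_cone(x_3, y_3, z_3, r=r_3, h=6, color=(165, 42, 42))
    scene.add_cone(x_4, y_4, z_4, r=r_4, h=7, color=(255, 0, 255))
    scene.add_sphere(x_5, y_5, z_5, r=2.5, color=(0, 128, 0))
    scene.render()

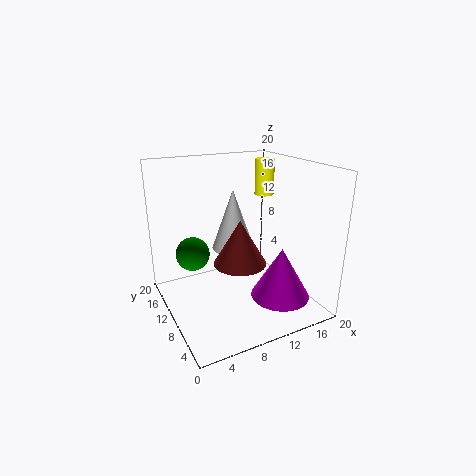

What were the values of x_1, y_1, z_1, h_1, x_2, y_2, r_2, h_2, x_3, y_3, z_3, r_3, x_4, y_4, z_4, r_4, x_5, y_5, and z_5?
x_1 = 17.5
y_1 = 15.5
z_1 = 14
h_1 = 5.5
x_2 = 10
y_2 = 11.5
r_2 = 3
h_2 = 8.5
x_3 = 9
y_3 = 7.5
z_3 = 7.5
r_3 = 3.5
x_4 = 14
y_4 = 5
z_4 = 2.5
r_4 = 4
x_5 = 5
y_5 = 15
z_5 = 6.5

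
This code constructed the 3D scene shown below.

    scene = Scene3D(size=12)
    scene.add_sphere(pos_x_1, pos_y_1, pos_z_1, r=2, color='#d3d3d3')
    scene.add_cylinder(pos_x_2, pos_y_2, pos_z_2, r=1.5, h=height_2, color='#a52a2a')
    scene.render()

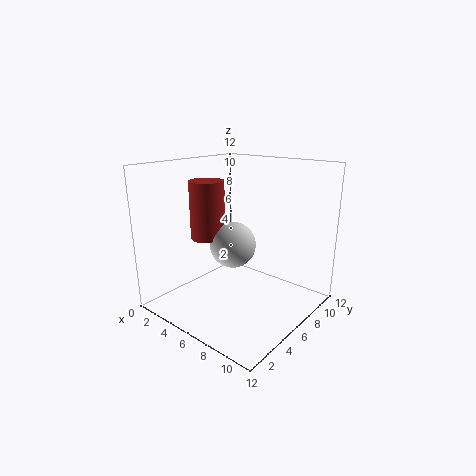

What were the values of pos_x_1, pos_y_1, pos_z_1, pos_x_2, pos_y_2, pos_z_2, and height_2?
pos_x_1 = 5
pos_y_1 = 6.5
pos_z_1 = 5
pos_x_2 = 3
pos_y_2 = 5.5
pos_z_2 = 5.5
height_2 = 5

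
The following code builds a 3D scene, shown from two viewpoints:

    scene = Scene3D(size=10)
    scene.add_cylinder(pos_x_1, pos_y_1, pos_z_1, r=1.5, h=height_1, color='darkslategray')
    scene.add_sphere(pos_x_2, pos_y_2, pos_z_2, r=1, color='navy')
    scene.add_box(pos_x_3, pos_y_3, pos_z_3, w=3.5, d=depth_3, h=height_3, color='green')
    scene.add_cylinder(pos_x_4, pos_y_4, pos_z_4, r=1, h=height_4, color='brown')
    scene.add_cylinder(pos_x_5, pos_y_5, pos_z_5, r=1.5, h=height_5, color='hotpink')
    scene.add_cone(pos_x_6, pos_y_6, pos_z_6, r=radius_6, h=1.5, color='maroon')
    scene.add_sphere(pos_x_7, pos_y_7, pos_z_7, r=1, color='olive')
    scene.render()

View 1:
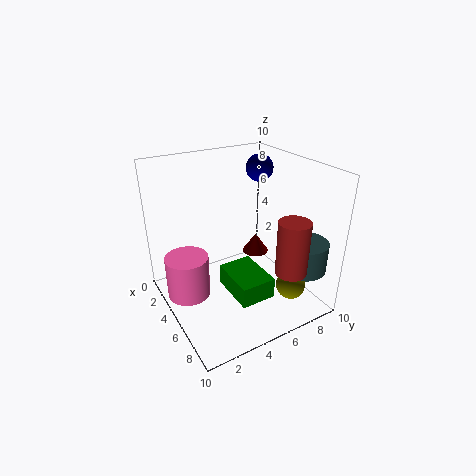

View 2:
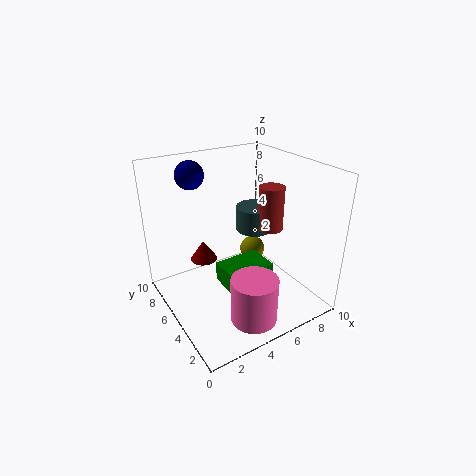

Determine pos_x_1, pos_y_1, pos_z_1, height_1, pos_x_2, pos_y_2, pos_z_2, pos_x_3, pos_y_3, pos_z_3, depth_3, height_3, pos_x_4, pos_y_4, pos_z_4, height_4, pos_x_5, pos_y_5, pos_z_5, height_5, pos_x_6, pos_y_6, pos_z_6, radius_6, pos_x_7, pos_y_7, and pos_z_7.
pos_x_1 = 8.5
pos_y_1 = 8
pos_z_1 = 3.5
height_1 = 2
pos_x_2 = 3
pos_y_2 = 8
pos_z_2 = 9
pos_x_3 = 4
pos_y_3 = 4
pos_z_3 = 1
depth_3 = 2.5
height_3 = 1.5
pos_x_4 = 9
pos_y_4 = 6.5
pos_z_4 = 4
height_4 = 3.5
pos_x_5 = 4
pos_y_5 = 1.5
pos_z_5 = 1
height_5 = 3
pos_x_6 = 3.5
pos_y_6 = 7.5
pos_z_6 = 2.5
radius_6 = 1
pos_x_7 = 8
pos_y_7 = 7.5
pos_z_7 = 2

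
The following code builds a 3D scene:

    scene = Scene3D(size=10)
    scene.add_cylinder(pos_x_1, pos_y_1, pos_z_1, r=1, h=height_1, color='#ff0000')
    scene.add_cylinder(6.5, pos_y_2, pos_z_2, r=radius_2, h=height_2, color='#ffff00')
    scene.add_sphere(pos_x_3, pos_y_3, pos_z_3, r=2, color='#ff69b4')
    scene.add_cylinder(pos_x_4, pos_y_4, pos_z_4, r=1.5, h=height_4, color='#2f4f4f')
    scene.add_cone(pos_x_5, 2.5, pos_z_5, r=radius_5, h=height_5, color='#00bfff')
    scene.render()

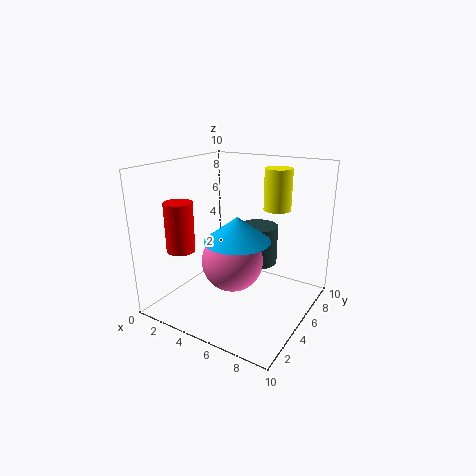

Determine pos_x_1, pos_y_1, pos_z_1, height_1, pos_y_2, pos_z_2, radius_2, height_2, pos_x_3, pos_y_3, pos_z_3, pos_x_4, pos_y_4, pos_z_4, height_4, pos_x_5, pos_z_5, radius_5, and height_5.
pos_x_1 = 1.5; pos_y_1 = 3; pos_z_1 = 4; height_1 = 3.5; pos_y_2 = 8; pos_z_2 = 6.5; radius_2 = 1; height_2 = 3; pos_x_3 = 5.5; pos_y_3 = 3.5; pos_z_3 = 4; pos_x_4 = 5; pos_y_4 = 8; pos_z_4 = 2; height_4 = 3; pos_x_5 = 6.5; pos_z_5 = 6; radius_5 = 2; height_5 = 1.5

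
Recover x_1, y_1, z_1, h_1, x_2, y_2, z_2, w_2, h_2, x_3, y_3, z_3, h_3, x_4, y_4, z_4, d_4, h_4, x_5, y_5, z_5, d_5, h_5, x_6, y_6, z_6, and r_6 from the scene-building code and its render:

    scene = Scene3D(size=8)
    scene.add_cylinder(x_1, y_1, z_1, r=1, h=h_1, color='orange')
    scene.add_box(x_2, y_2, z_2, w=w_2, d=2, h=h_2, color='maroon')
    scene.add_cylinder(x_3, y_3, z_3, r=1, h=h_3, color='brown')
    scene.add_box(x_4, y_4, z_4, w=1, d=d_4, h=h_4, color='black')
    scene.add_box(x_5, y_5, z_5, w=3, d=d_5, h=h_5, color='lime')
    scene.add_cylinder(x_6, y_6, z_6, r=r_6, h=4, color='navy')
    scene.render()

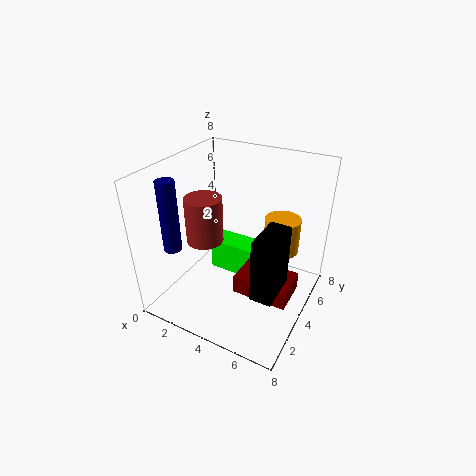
x_1 = 6
y_1 = 5.5
z_1 = 3
h_1 = 2
x_2 = 4.5
y_2 = 2.5
z_2 = 1.5
w_2 = 3
h_2 = 1
x_3 = 2.5
y_3 = 3
z_3 = 4
h_3 = 2.5
x_4 = 6.5
y_4 = 0.5
z_4 = 3.5
d_4 = 2
h_4 = 3
x_5 = 1.5
y_5 = 5
z_5 = 0.5
d_5 = 1.5
h_5 = 2
x_6 = 1
y_6 = 2
z_6 = 3.5
r_6 = 0.5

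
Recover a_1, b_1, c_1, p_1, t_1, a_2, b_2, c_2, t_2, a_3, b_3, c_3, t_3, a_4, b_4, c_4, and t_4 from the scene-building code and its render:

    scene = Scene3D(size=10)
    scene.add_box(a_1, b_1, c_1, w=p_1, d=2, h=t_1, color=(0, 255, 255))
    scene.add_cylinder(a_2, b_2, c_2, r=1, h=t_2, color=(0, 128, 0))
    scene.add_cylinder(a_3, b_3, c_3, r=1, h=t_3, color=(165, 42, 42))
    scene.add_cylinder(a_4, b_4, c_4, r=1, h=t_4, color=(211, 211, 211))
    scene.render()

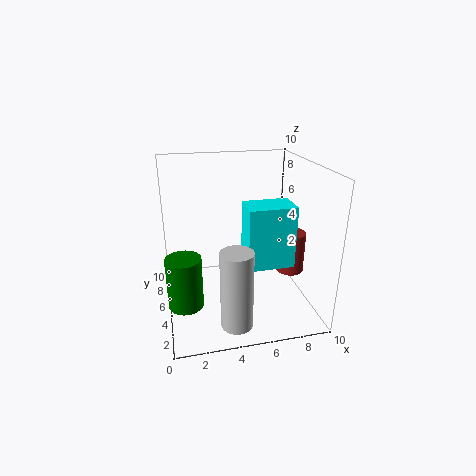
a_1 = 5, b_1 = 2, c_1 = 4, p_1 = 3, t_1 = 4, a_2 = 1, b_2 = 1, c_2 = 3, t_2 = 3, a_3 = 9, b_3 = 5, c_3 = 2, t_3 = 3, a_4 = 4, b_4 = 1, c_4 = 1, t_4 = 5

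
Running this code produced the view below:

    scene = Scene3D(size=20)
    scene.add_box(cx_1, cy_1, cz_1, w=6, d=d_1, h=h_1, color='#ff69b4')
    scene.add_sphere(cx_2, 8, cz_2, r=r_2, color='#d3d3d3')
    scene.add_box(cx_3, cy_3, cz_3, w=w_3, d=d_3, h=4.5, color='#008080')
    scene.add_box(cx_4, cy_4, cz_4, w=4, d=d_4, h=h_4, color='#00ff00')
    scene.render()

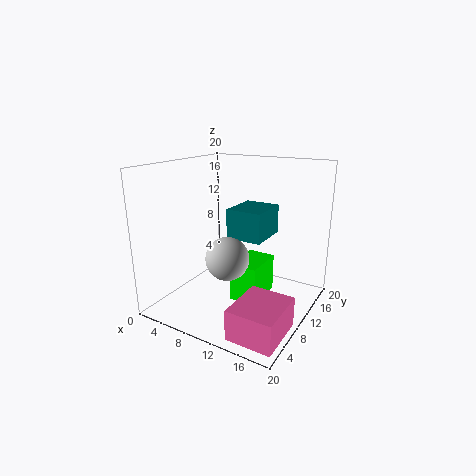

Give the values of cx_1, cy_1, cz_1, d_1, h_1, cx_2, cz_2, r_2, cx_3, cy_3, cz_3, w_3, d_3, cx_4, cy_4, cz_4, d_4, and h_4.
cx_1 = 13.5; cy_1 = 1; cz_1 = 0.5; d_1 = 7; h_1 = 4; cx_2 = 9.5; cz_2 = 7.5; r_2 = 3; cx_3 = 6.5; cy_3 = 12.5; cz_3 = 8.5; w_3 = 5.5; d_3 = 6.5; cx_4 = 9.5; cy_4 = 8.5; cz_4 = 1; d_4 = 6; h_4 = 5.5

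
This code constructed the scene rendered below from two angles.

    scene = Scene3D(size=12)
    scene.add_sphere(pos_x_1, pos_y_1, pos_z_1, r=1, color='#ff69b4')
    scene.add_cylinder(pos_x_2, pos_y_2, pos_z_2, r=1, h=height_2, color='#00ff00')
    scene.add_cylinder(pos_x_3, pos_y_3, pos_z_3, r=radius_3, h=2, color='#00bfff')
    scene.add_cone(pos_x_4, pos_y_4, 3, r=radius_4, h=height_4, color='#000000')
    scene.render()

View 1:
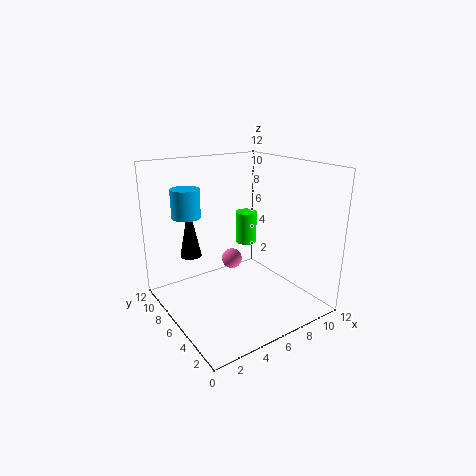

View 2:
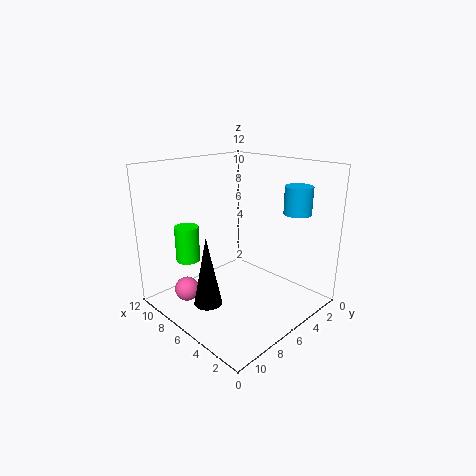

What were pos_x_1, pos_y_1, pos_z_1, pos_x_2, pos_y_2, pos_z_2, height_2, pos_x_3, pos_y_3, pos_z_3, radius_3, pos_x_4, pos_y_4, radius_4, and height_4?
pos_x_1 = 8, pos_y_1 = 10, pos_z_1 = 2, pos_x_2 = 9, pos_y_2 = 9, pos_z_2 = 4, height_2 = 3, pos_x_3 = 1, pos_y_3 = 5, pos_z_3 = 9, radius_3 = 1, pos_x_4 = 4, pos_y_4 = 11, radius_4 = 1, height_4 = 5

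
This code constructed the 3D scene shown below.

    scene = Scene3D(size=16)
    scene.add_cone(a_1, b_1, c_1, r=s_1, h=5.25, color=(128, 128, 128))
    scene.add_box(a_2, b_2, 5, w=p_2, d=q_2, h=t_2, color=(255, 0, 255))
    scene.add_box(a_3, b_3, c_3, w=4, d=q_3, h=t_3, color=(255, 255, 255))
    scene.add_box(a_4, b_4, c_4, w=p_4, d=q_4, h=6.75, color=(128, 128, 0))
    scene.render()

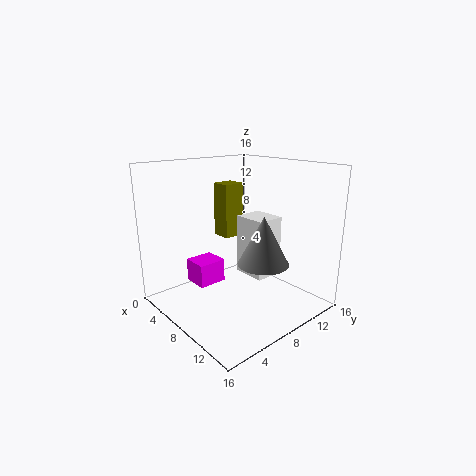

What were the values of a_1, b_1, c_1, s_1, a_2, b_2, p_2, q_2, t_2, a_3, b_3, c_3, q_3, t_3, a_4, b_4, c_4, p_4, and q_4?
a_1 = 11.25; b_1 = 8.75; c_1 = 5.75; s_1 = 2.75; a_2 = 7.75; b_2 = 1.5; p_2 = 2.5; q_2 = 2.75; t_2 = 2.25; a_3 = 5; b_3 = 10.5; c_3 = 2.25; q_3 = 3.5; t_3 = 7.25; a_4 = 1; b_4 = 10; c_4 = 6.25; p_4 = 2.5; q_4 = 2.75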